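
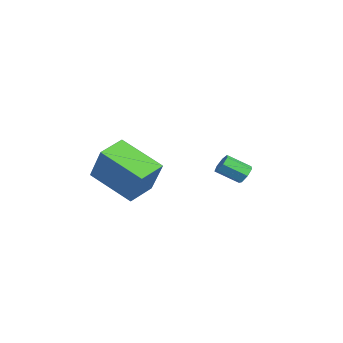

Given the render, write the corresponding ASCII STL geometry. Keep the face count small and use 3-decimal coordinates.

solid 
facet normal -0.655 -0.609 0.448
outer loop
vertex -1.981 -4.553 2.243
vertex -2.774 -3.516 2.494
vertex -2.84 -4.818 0.626
endloop
endfacet
facet normal 0.596 -0.780 -0.189
outer loop
vertex -1.406 -3.484 -0.354
vertex -1.981 -4.553 2.243
vertex -2.84 -4.818 0.626
endloop
endfacet
facet normal -0.655 -0.609 0.447
outer loop
vertex -2.84 -4.818 0.626
vertex -2.774 -3.516 2.494
vertex -3.633 -3.78 0.877
endloop
endfacet
facet normal -0.464 -0.143 -0.874
outer loop
vertex -3.633 -3.78 0.877
vertex -1.406 -3.484 -0.354
vertex -2.84 -4.818 0.626
endloop
endfacet
facet normal 0.464 0.143 0.874
outer loop
vertex -1.981 -4.553 2.243
vertex -1.34 -2.182 1.514
vertex -2.774 -3.516 2.494
endloop
endfacet
facet normal 0.596 -0.780 -0.189
outer loop
vertex -0.547 -3.22 1.263
vertex -1.981 -4.553 2.243
vertex -1.406 -3.484 -0.354
endloop
endfacet
facet normal 0.464 0.143 0.874
outer loop
vertex -0.547 -3.22 1.263
vertex -1.34 -2.182 1.514
vertex -1.981 -4.553 2.243
endloop
endfacet
facet normal -0.596 0.780 0.189
outer loop
vertex -2.774 -3.516 2.494
vertex -1.34 -2.182 1.514
vertex -3.633 -3.78 0.877
endloop
endfacet
facet normal -0.464 -0.143 -0.874
outer loop
vertex -2.199 -2.447 -0.103
vertex -1.406 -3.484 -0.354
vertex -3.633 -3.78 0.877
endloop
endfacet
facet normal -0.596 0.780 0.189
outer loop
vertex -3.633 -3.78 0.877
vertex -1.34 -2.182 1.514
vertex -2.199 -2.447 -0.103
endloop
endfacet
facet normal 0.655 0.609 -0.447
outer loop
vertex -2.199 -2.447 -0.103
vertex -0.547 -3.22 1.263
vertex -1.406 -3.484 -0.354
endloop
endfacet
facet normal 0.655 0.609 -0.448
outer loop
vertex -1.34 -2.182 1.514
vertex -0.547 -3.22 1.263
vertex -2.199 -2.447 -0.103
endloop
endfacet
facet normal 0.269 0.807 -0.526
outer loop
vertex -2.386 1.791 0.424
vertex -2.611 1.596 0.01
vertex -2.812 1.897 0.369
endloop
endfacet
facet normal 0.026 0.540 0.842
outer loop
vertex -2.386 1.791 0.424
vertex -2.812 1.897 0.369
vertex -2.703 0.839 1.044
endloop
endfacet
facet normal 0.028 0.540 0.841
outer loop
vertex -2.703 0.839 1.044
vertex -2.812 1.897 0.369
vertex -3.129 0.945 0.99
endloop
endfacet
facet normal -0.268 -0.807 0.526
outer loop
vertex -2.703 0.839 1.044
vertex -3.129 0.945 0.99
vertex -2.929 0.644 0.63
endloop
endfacet
facet normal 0.269 0.807 -0.526
outer loop
vertex -2.812 1.897 0.369
vertex -2.611 1.596 0.01
vertex -3.087 1.777 0.044
endloop
endfacet
facet normal -0.736 0.525 0.429
outer loop
vertex -2.812 1.897 0.369
vertex -3.087 1.777 0.044
vertex -3.129 0.945 0.99
endloop
endfacet
facet normal -0.736 0.525 0.429
outer loop
vertex -3.129 0.945 0.99
vertex -3.087 1.777 0.044
vertex -3.404 0.825 0.665
endloop
endfacet
facet normal -0.269 -0.807 0.526
outer loop
vertex -3.129 0.945 0.99
vertex -3.404 0.825 0.665
vertex -2.929 0.644 0.63
endloop
endfacet
facet normal 0.269 0.806 -0.527
outer loop
vertex -3.087 1.777 0.044
vertex -2.611 1.596 0.01
vertex -3.004 1.52 -0.307
endloop
endfacet
facet normal -0.945 0.114 -0.307
outer loop
vertex -3.087 1.777 0.044
vertex -3.004 1.52 -0.307
vertex -3.404 0.825 0.665
endloop
endfacet
facet normal -0.945 0.114 -0.307
outer loop
vertex -3.404 0.825 0.665
vertex -3.004 1.52 -0.307
vertex -3.321 0.568 0.314
endloop
endfacet
facet normal -0.268 -0.806 0.527
outer loop
vertex -3.404 0.825 0.665
vertex -3.321 0.568 0.314
vertex -2.929 0.644 0.63
endloop
endfacet
facet normal 0.268 0.807 -0.526
outer loop
vertex -3.004 1.52 -0.307
vertex -2.611 1.596 0.01
vertex -2.625 1.321 -0.419
endloop
endfacet
facet normal -0.441 -0.383 -0.812
outer loop
vertex -3.004 1.52 -0.307
vertex -2.625 1.321 -0.419
vertex -3.321 0.568 0.314
endloop
endfacet
facet normal -0.443 -0.381 -0.812
outer loop
vertex -3.321 0.568 0.314
vertex -2.625 1.321 -0.419
vertex -2.943 0.369 0.201
endloop
endfacet
facet normal -0.268 -0.807 0.526
outer loop
vertex -3.321 0.568 0.314
vertex -2.943 0.369 0.201
vertex -2.929 0.644 0.63
endloop
endfacet
facet normal 0.269 0.807 -0.526
outer loop
vertex -2.625 1.321 -0.419
vertex -2.611 1.596 0.01
vertex -2.236 1.328 -0.209
endloop
endfacet
facet normal 0.392 -0.590 -0.706
outer loop
vertex -2.625 1.321 -0.419
vertex -2.236 1.328 -0.209
vertex -2.943 0.369 0.201
endloop
endfacet
facet normal 0.393 -0.591 -0.705
outer loop
vertex -2.943 0.369 0.201
vertex -2.236 1.328 -0.209
vertex -2.554 0.376 0.412
endloop
endfacet
facet normal -0.271 -0.806 0.526
outer loop
vertex -2.943 0.369 0.201
vertex -2.554 0.376 0.412
vertex -2.929 0.644 0.63
endloop
endfacet
facet normal 0.268 0.806 -0.528
outer loop
vertex -2.236 1.328 -0.209
vertex -2.611 1.596 0.01
vertex -2.129 1.538 0.166
endloop
endfacet
facet normal 0.932 -0.355 -0.067
outer loop
vertex -2.236 1.328 -0.209
vertex -2.129 1.538 0.166
vertex -2.554 0.376 0.412
endloop
endfacet
facet normal 0.932 -0.355 -0.068
outer loop
vertex -2.554 0.376 0.412
vertex -2.129 1.538 0.166
vertex -2.447 0.585 0.787
endloop
endfacet
facet normal -0.270 -0.806 0.526
outer loop
vertex -2.554 0.376 0.412
vertex -2.447 0.585 0.787
vertex -2.929 0.644 0.63
endloop
endfacet
facet normal 0.267 0.808 -0.526
outer loop
vertex -2.129 1.538 0.166
vertex -2.611 1.596 0.01
vertex -2.386 1.791 0.424
endloop
endfacet
facet normal 0.769 0.148 0.621
outer loop
vertex -2.129 1.538 0.166
vertex -2.386 1.791 0.424
vertex -2.447 0.585 0.787
endloop
endfacet
facet normal 0.770 0.148 0.621
outer loop
vertex -2.447 0.585 0.787
vertex -2.386 1.791 0.424
vertex -2.703 0.839 1.044
endloop
endfacet
facet normal -0.270 -0.806 0.527
outer loop
vertex -2.447 0.585 0.787
vertex -2.703 0.839 1.044
vertex -2.929 0.644 0.63
endloop
endfacet

endsolid


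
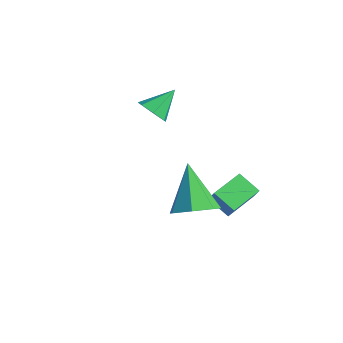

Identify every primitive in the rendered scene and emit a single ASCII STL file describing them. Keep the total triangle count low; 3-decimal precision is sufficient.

solid 
facet normal -0.075 -0.807 -0.586
outer loop
vertex -3.085 0.8 3.136
vertex -3.823 0.832 3.186
vertex -3.38 1.153 2.688
endloop
endfacet
facet normal 0.832 0.541 -0.121
outer loop
vertex -3.085 0.8 3.136
vertex -3.38 1.153 2.688
vertex -3.717 1.968 4.014
endloop
endfacet
facet normal -0.074 -0.807 -0.586
outer loop
vertex -3.38 1.153 2.688
vertex -3.823 0.832 3.186
vertex -4.008 1.264 2.615
endloop
endfacet
facet normal 0.206 0.856 -0.474
outer loop
vertex -3.38 1.153 2.688
vertex -4.008 1.264 2.615
vertex -3.717 1.968 4.014
endloop
endfacet
facet normal -0.076 -0.807 -0.586
outer loop
vertex -4.008 1.264 2.615
vertex -3.823 0.832 3.186
vertex -4.497 1.05 2.973
endloop
endfacet
facet normal -0.550 0.786 -0.281
outer loop
vertex -4.008 1.264 2.615
vertex -4.497 1.05 2.973
vertex -3.717 1.968 4.014
endloop
endfacet
facet normal -0.075 -0.806 -0.587
outer loop
vertex -4.497 1.05 2.973
vertex -3.823 0.832 3.186
vertex -4.478 0.671 3.491
endloop
endfacet
facet normal -0.869 0.384 0.313
outer loop
vertex -4.497 1.05 2.973
vertex -4.478 0.671 3.491
vertex -3.717 1.968 4.014
endloop
endfacet
facet normal -0.075 -0.806 -0.587
outer loop
vertex -4.478 0.671 3.491
vertex -3.823 0.832 3.186
vertex -3.965 0.413 3.78
endloop
endfacet
facet normal -0.509 -0.048 0.860
outer loop
vertex -4.478 0.671 3.491
vertex -3.965 0.413 3.78
vertex -3.717 1.968 4.014
endloop
endfacet
facet normal -0.076 -0.806 -0.587
outer loop
vertex -3.965 0.413 3.78
vertex -3.823 0.832 3.186
vertex -3.346 0.47 3.622
endloop
endfacet
facet normal 0.259 -0.184 0.948
outer loop
vertex -3.965 0.413 3.78
vertex -3.346 0.47 3.622
vertex -3.717 1.968 4.014
endloop
endfacet
facet normal -0.075 -0.806 -0.587
outer loop
vertex -3.346 0.47 3.622
vertex -3.823 0.832 3.186
vertex -3.085 0.8 3.136
endloop
endfacet
facet normal 0.855 0.078 0.512
outer loop
vertex -3.346 0.47 3.622
vertex -3.085 0.8 3.136
vertex -3.717 1.968 4.014
endloop
endfacet
facet normal 0.573 -0.367 -0.732
outer loop
vertex 1.622 -2.149 2.358
vertex 1.159 -1.557 1.699
vertex 1.976 -1.366 2.243
endloop
endfacet
facet normal 0.435 -0.065 0.898
outer loop
vertex 1.622 -2.149 2.358
vertex 1.976 -1.366 2.243
vertex -0.079 -0.763 3.281
endloop
endfacet
facet normal 0.573 -0.368 -0.732
outer loop
vertex 1.976 -1.366 2.243
vertex 1.159 -1.557 1.699
vertex 1.716 -0.726 1.718
endloop
endfacet
facet normal 0.483 0.664 0.570
outer loop
vertex 1.976 -1.366 2.243
vertex 1.716 -0.726 1.718
vertex -0.079 -0.763 3.281
endloop
endfacet
facet normal 0.573 -0.367 -0.733
outer loop
vertex 1.716 -0.726 1.718
vertex 1.159 -1.557 1.699
vertex 1.036 -0.712 1.179
endloop
endfacet
facet normal 0.001 1.000 0.025
outer loop
vertex 1.716 -0.726 1.718
vertex 1.036 -0.712 1.179
vertex -0.079 -0.763 3.281
endloop
endfacet
facet normal 0.574 -0.367 -0.732
outer loop
vertex 1.036 -0.712 1.179
vertex 1.159 -1.557 1.699
vertex 0.449 -1.334 1.031
endloop
endfacet
facet normal -0.647 0.689 -0.327
outer loop
vertex 1.036 -0.712 1.179
vertex 0.449 -1.334 1.031
vertex -0.079 -0.763 3.281
endloop
endfacet
facet normal 0.573 -0.368 -0.732
outer loop
vertex 0.449 -1.334 1.031
vertex 1.159 -1.557 1.699
vertex 0.397 -2.124 1.387
endloop
endfacet
facet normal -0.975 -0.035 -0.220
outer loop
vertex 0.449 -1.334 1.031
vertex 0.397 -2.124 1.387
vertex -0.079 -0.763 3.281
endloop
endfacet
facet normal 0.573 -0.367 -0.733
outer loop
vertex 0.397 -2.124 1.387
vertex 1.159 -1.557 1.699
vertex 0.919 -2.487 1.977
endloop
endfacet
facet normal -0.734 -0.625 0.265
outer loop
vertex 0.397 -2.124 1.387
vertex 0.919 -2.487 1.977
vertex -0.079 -0.763 3.281
endloop
endfacet
facet normal 0.573 -0.367 -0.732
outer loop
vertex 0.919 -2.487 1.977
vertex 1.159 -1.557 1.699
vertex 1.622 -2.149 2.358
endloop
endfacet
facet normal -0.106 -0.638 0.762
outer loop
vertex 0.919 -2.487 1.977
vertex 1.622 -2.149 2.358
vertex -0.079 -0.763 3.281
endloop
endfacet
facet normal -0.859 -0.142 0.492
outer loop
vertex 0.438 0.142 1.252
vertex 0.355 1.594 1.527
vertex 0.02 0.25 0.554
endloop
endfacet
facet normal 0.056 -0.981 -0.185
outer loop
vertex 0.965 0.406 0.013
vertex 0.438 0.142 1.252
vertex 0.02 0.25 0.554
endloop
endfacet
facet normal -0.859 -0.142 0.492
outer loop
vertex 0.02 0.25 0.554
vertex 0.355 1.594 1.527
vertex -0.063 1.702 0.829
endloop
endfacet
facet normal -0.509 0.132 -0.851
outer loop
vertex -0.063 1.702 0.829
vertex 0.965 0.406 0.013
vertex 0.02 0.25 0.554
endloop
endfacet
facet normal 0.509 -0.132 0.851
outer loop
vertex 0.438 0.142 1.252
vertex 1.3 1.75 0.986
vertex 0.355 1.594 1.527
endloop
endfacet
facet normal 0.056 -0.981 -0.185
outer loop
vertex 1.383 0.298 0.711
vertex 0.438 0.142 1.252
vertex 0.965 0.406 0.013
endloop
endfacet
facet normal 0.509 -0.132 0.851
outer loop
vertex 1.383 0.298 0.711
vertex 1.3 1.75 0.986
vertex 0.438 0.142 1.252
endloop
endfacet
facet normal -0.056 0.981 0.185
outer loop
vertex 0.355 1.594 1.527
vertex 1.3 1.75 0.986
vertex -0.063 1.702 0.829
endloop
endfacet
facet normal -0.509 0.132 -0.851
outer loop
vertex 0.882 1.858 0.288
vertex 0.965 0.406 0.013
vertex -0.063 1.702 0.829
endloop
endfacet
facet normal -0.056 0.981 0.185
outer loop
vertex -0.063 1.702 0.829
vertex 1.3 1.75 0.986
vertex 0.882 1.858 0.288
endloop
endfacet
facet normal 0.859 0.142 -0.492
outer loop
vertex 0.882 1.858 0.288
vertex 1.383 0.298 0.711
vertex 0.965 0.406 0.013
endloop
endfacet
facet normal 0.859 0.142 -0.492
outer loop
vertex 1.3 1.75 0.986
vertex 1.383 0.298 0.711
vertex 0.882 1.858 0.288
endloop
endfacet

endsolid


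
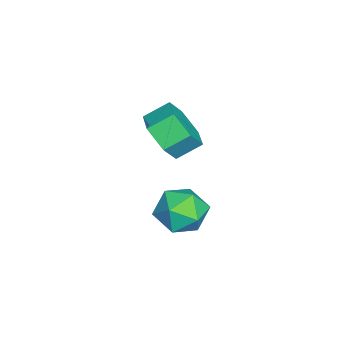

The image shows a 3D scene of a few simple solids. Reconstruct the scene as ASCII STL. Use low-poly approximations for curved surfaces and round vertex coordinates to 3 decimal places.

solid 
facet normal 0.344 -0.777 -0.528
outer loop
vertex -0.464 -0.785 2.659
vertex -0.982 -0.453 1.833
vertex -0.016 -0.136 1.996
endloop
endfacet
facet normal 0.832 -0.007 0.555
outer loop
vertex -0.464 -0.785 2.659
vertex -0.016 -0.136 1.996
vertex -0.84 0.062 3.234
endloop
endfacet
facet normal 0.832 -0.008 0.555
outer loop
vertex -0.84 0.062 3.234
vertex -0.016 -0.136 1.996
vertex -0.391 0.711 2.571
endloop
endfacet
facet normal -0.345 0.777 0.527
outer loop
vertex -0.84 0.062 3.234
vertex -0.391 0.711 2.571
vertex -1.358 0.393 2.407
endloop
endfacet
facet normal 0.344 -0.777 -0.527
outer loop
vertex -0.016 -0.136 1.996
vertex -0.982 -0.453 1.833
vertex -0.534 0.195 1.17
endloop
endfacet
facet normal 0.793 0.541 -0.280
outer loop
vertex -0.016 -0.136 1.996
vertex -0.534 0.195 1.17
vertex -0.391 0.711 2.571
endloop
endfacet
facet normal 0.792 0.542 -0.281
outer loop
vertex -0.391 0.711 2.571
vertex -0.534 0.195 1.17
vertex -0.91 1.042 1.745
endloop
endfacet
facet normal -0.345 0.776 0.528
outer loop
vertex -0.391 0.711 2.571
vertex -0.91 1.042 1.745
vertex -1.358 0.393 2.407
endloop
endfacet
facet normal 0.344 -0.777 -0.527
outer loop
vertex -0.534 0.195 1.17
vertex -0.982 -0.453 1.833
vertex -1.5 -0.122 1.006
endloop
endfacet
facet normal -0.039 0.549 -0.835
outer loop
vertex -0.534 0.195 1.17
vertex -1.5 -0.122 1.006
vertex -0.91 1.042 1.745
endloop
endfacet
facet normal -0.039 0.549 -0.835
outer loop
vertex -0.91 1.042 1.745
vertex -1.5 -0.122 1.006
vertex -1.876 0.725 1.581
endloop
endfacet
facet normal -0.344 0.776 0.528
outer loop
vertex -0.91 1.042 1.745
vertex -1.876 0.725 1.581
vertex -1.358 0.393 2.407
endloop
endfacet
facet normal 0.345 -0.777 -0.527
outer loop
vertex -1.5 -0.122 1.006
vertex -0.982 -0.453 1.833
vertex -1.949 -0.771 1.669
endloop
endfacet
facet normal -0.832 0.008 -0.555
outer loop
vertex -1.5 -0.122 1.006
vertex -1.949 -0.771 1.669
vertex -1.876 0.725 1.581
endloop
endfacet
facet normal -0.832 0.008 -0.554
outer loop
vertex -1.876 0.725 1.581
vertex -1.949 -0.771 1.669
vertex -2.324 0.076 2.244
endloop
endfacet
facet normal -0.344 0.777 0.528
outer loop
vertex -1.876 0.725 1.581
vertex -2.324 0.076 2.244
vertex -1.358 0.393 2.407
endloop
endfacet
facet normal 0.345 -0.776 -0.528
outer loop
vertex -1.949 -0.771 1.669
vertex -0.982 -0.453 1.833
vertex -1.43 -1.102 2.495
endloop
endfacet
facet normal -0.792 -0.542 0.281
outer loop
vertex -1.949 -0.771 1.669
vertex -1.43 -1.102 2.495
vertex -2.324 0.076 2.244
endloop
endfacet
facet normal -0.793 -0.542 0.280
outer loop
vertex -2.324 0.076 2.244
vertex -1.43 -1.102 2.495
vertex -1.806 -0.255 3.07
endloop
endfacet
facet normal -0.344 0.777 0.527
outer loop
vertex -2.324 0.076 2.244
vertex -1.806 -0.255 3.07
vertex -1.358 0.393 2.407
endloop
endfacet
facet normal 0.344 -0.776 -0.528
outer loop
vertex -1.43 -1.102 2.495
vertex -0.982 -0.453 1.833
vertex -0.464 -0.785 2.659
endloop
endfacet
facet normal 0.039 -0.549 0.835
outer loop
vertex -1.43 -1.102 2.495
vertex -0.464 -0.785 2.659
vertex -1.806 -0.255 3.07
endloop
endfacet
facet normal 0.039 -0.549 0.835
outer loop
vertex -1.806 -0.255 3.07
vertex -0.464 -0.785 2.659
vertex -0.84 0.062 3.234
endloop
endfacet
facet normal -0.344 0.777 0.527
outer loop
vertex -1.806 -0.255 3.07
vertex -0.84 0.062 3.234
vertex -1.358 0.393 2.407
endloop
endfacet
facet normal -0.474 -0.025 0.880
outer loop
vertex -1.401 0.531 -1.119
vertex -0.745 -0.235 -0.787
vertex -0.496 0.784 -0.624
endloop
endfacet
facet normal -0.501 0.629 0.595
outer loop
vertex -1.401 0.531 -1.119
vertex -0.496 0.784 -0.624
vertex -0.81 1.338 -1.474
endloop
endfacet
facet normal -0.815 0.577 -0.044
outer loop
vertex -1.401 0.531 -1.119
vertex -0.81 1.338 -1.474
vertex -1.252 0.661 -2.163
endloop
endfacet
facet normal -0.982 -0.108 -0.154
outer loop
vertex -1.401 0.531 -1.119
vertex -1.252 0.661 -2.163
vertex -1.212 -0.311 -1.738
endloop
endfacet
facet normal -0.772 -0.480 0.417
outer loop
vertex -1.401 0.531 -1.119
vertex -1.212 -0.311 -1.738
vertex -0.745 -0.235 -0.787
endloop
endfacet
facet normal 0.169 0.853 0.494
outer loop
vertex -0.81 1.338 -1.474
vertex -0.496 0.784 -0.624
vertex 0.212 1.071 -1.362
endloop
endfacet
facet normal 0.212 -0.205 0.956
outer loop
vertex -0.496 0.784 -0.624
vertex -0.745 -0.235 -0.787
vertex 0.252 0.099 -0.937
endloop
endfacet
facet normal -0.268 -0.941 0.207
outer loop
vertex -0.745 -0.235 -0.787
vertex -1.212 -0.311 -1.738
vertex -0.19 -0.578 -1.626
endloop
endfacet
facet normal -0.610 -0.338 -0.717
outer loop
vertex -1.212 -0.311 -1.738
vertex -1.252 0.661 -2.163
vertex -0.504 -0.024 -2.476
endloop
endfacet
facet normal -0.339 0.771 -0.539
outer loop
vertex -1.252 0.661 -2.163
vertex -0.81 1.338 -1.474
vertex -0.255 0.995 -2.313
endloop
endfacet
facet normal 0.982 0.108 0.154
outer loop
vertex 0.401 0.229 -1.981
vertex 0.212 1.071 -1.362
vertex 0.252 0.099 -0.937
endloop
endfacet
facet normal 0.815 -0.577 0.044
outer loop
vertex 0.401 0.229 -1.981
vertex 0.252 0.099 -0.937
vertex -0.19 -0.578 -1.626
endloop
endfacet
facet normal 0.501 -0.629 -0.595
outer loop
vertex 0.401 0.229 -1.981
vertex -0.19 -0.578 -1.626
vertex -0.504 -0.024 -2.476
endloop
endfacet
facet normal 0.474 0.025 -0.880
outer loop
vertex 0.401 0.229 -1.981
vertex -0.504 -0.024 -2.476
vertex -0.255 0.995 -2.313
endloop
endfacet
facet normal 0.772 0.480 -0.417
outer loop
vertex 0.401 0.229 -1.981
vertex -0.255 0.995 -2.313
vertex 0.212 1.071 -1.362
endloop
endfacet
facet normal 0.610 0.338 0.717
outer loop
vertex 0.252 0.099 -0.937
vertex 0.212 1.071 -1.362
vertex -0.496 0.784 -0.624
endloop
endfacet
facet normal 0.339 -0.771 0.539
outer loop
vertex -0.19 -0.578 -1.626
vertex 0.252 0.099 -0.937
vertex -0.745 -0.235 -0.787
endloop
endfacet
facet normal -0.169 -0.853 -0.494
outer loop
vertex -0.504 -0.024 -2.476
vertex -0.19 -0.578 -1.626
vertex -1.212 -0.311 -1.738
endloop
endfacet
facet normal -0.212 0.205 -0.956
outer loop
vertex -0.255 0.995 -2.313
vertex -0.504 -0.024 -2.476
vertex -1.252 0.661 -2.163
endloop
endfacet
facet normal 0.268 0.941 -0.207
outer loop
vertex 0.212 1.071 -1.362
vertex -0.255 0.995 -2.313
vertex -0.81 1.338 -1.474
endloop
endfacet

endsolid


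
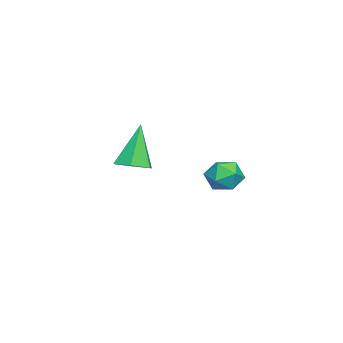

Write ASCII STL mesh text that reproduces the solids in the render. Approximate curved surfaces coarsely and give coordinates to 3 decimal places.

solid 
facet normal 0.379 -0.041 -0.924
outer loop
vertex -1.39 -1.735 -0.6
vertex -2.157 -1.885 -0.908
vertex -1.883 -1.095 -0.831
endloop
endfacet
facet normal 0.559 0.627 0.543
outer loop
vertex -1.39 -1.735 -0.6
vertex -1.883 -1.095 -0.831
vertex -2.983 -1.795 1.108
endloop
endfacet
facet normal 0.379 -0.041 -0.924
outer loop
vertex -1.883 -1.095 -0.831
vertex -2.157 -1.885 -0.908
vertex -2.65 -1.246 -1.139
endloop
endfacet
facet normal -0.263 0.945 0.192
outer loop
vertex -1.883 -1.095 -0.831
vertex -2.65 -1.246 -1.139
vertex -2.983 -1.795 1.108
endloop
endfacet
facet normal 0.378 -0.042 -0.925
outer loop
vertex -2.65 -1.246 -1.139
vertex -2.157 -1.885 -0.908
vertex -2.924 -2.036 -1.215
endloop
endfacet
facet normal -0.941 0.332 -0.058
outer loop
vertex -2.65 -1.246 -1.139
vertex -2.924 -2.036 -1.215
vertex -2.983 -1.795 1.108
endloop
endfacet
facet normal 0.378 -0.041 -0.925
outer loop
vertex -2.924 -2.036 -1.215
vertex -2.157 -1.885 -0.908
vertex -2.431 -2.676 -0.985
endloop
endfacet
facet normal -0.799 -0.600 0.042
outer loop
vertex -2.924 -2.036 -1.215
vertex -2.431 -2.676 -0.985
vertex -2.983 -1.795 1.108
endloop
endfacet
facet normal 0.379 -0.041 -0.924
outer loop
vertex -2.431 -2.676 -0.985
vertex -2.157 -1.885 -0.908
vertex -1.664 -2.525 -0.677
endloop
endfacet
facet normal 0.023 -0.919 0.393
outer loop
vertex -2.431 -2.676 -0.985
vertex -1.664 -2.525 -0.677
vertex -2.983 -1.795 1.108
endloop
endfacet
facet normal 0.379 -0.041 -0.924
outer loop
vertex -1.664 -2.525 -0.677
vertex -2.157 -1.885 -0.908
vertex -1.39 -1.735 -0.6
endloop
endfacet
facet normal 0.702 -0.306 0.644
outer loop
vertex -1.664 -2.525 -0.677
vertex -1.39 -1.735 -0.6
vertex -2.983 -1.795 1.108
endloop
endfacet
facet normal -0.885 -0.453 0.106
outer loop
vertex 1.432 3.113 0.582
vertex 1.74 2.437 0.261
vertex 1.774 2.557 1.061
endloop
endfacet
facet normal -0.790 0.040 0.611
outer loop
vertex 1.432 3.113 0.582
vertex 1.774 2.557 1.061
vertex 1.914 3.344 1.19
endloop
endfacet
facet normal -0.685 0.668 0.289
outer loop
vertex 1.432 3.113 0.582
vertex 1.914 3.344 1.19
vertex 1.967 3.71 0.47
endloop
endfacet
facet normal -0.715 0.563 -0.415
outer loop
vertex 1.432 3.113 0.582
vertex 1.967 3.71 0.47
vertex 1.859 3.15 -0.104
endloop
endfacet
facet normal -0.838 -0.131 -0.529
outer loop
vertex 1.432 3.113 0.582
vertex 1.859 3.15 -0.104
vertex 1.74 2.437 0.261
endloop
endfacet
facet normal -0.196 -0.125 0.973
outer loop
vertex 1.914 3.344 1.19
vertex 1.774 2.557 1.061
vertex 2.521 2.81 1.244
endloop
endfacet
facet normal -0.350 -0.924 0.153
outer loop
vertex 1.774 2.557 1.061
vertex 1.74 2.437 0.261
vertex 2.413 2.25 0.67
endloop
endfacet
facet normal -0.275 -0.401 -0.874
outer loop
vertex 1.74 2.437 0.261
vertex 1.859 3.15 -0.104
vertex 2.466 2.616 -0.05
endloop
endfacet
facet normal -0.075 0.721 -0.689
outer loop
vertex 1.859 3.15 -0.104
vertex 1.967 3.71 0.47
vertex 2.606 3.403 0.079
endloop
endfacet
facet normal -0.027 0.892 0.451
outer loop
vertex 1.967 3.71 0.47
vertex 1.914 3.344 1.19
vertex 2.64 3.523 0.879
endloop
endfacet
facet normal 0.715 -0.563 0.415
outer loop
vertex 2.948 2.847 0.558
vertex 2.521 2.81 1.244
vertex 2.413 2.25 0.67
endloop
endfacet
facet normal 0.685 -0.668 -0.289
outer loop
vertex 2.948 2.847 0.558
vertex 2.413 2.25 0.67
vertex 2.466 2.616 -0.05
endloop
endfacet
facet normal 0.790 -0.040 -0.611
outer loop
vertex 2.948 2.847 0.558
vertex 2.466 2.616 -0.05
vertex 2.606 3.403 0.079
endloop
endfacet
facet normal 0.885 0.453 -0.106
outer loop
vertex 2.948 2.847 0.558
vertex 2.606 3.403 0.079
vertex 2.64 3.523 0.879
endloop
endfacet
facet normal 0.838 0.131 0.529
outer loop
vertex 2.948 2.847 0.558
vertex 2.64 3.523 0.879
vertex 2.521 2.81 1.244
endloop
endfacet
facet normal 0.075 -0.721 0.689
outer loop
vertex 2.413 2.25 0.67
vertex 2.521 2.81 1.244
vertex 1.774 2.557 1.061
endloop
endfacet
facet normal 0.027 -0.892 -0.451
outer loop
vertex 2.466 2.616 -0.05
vertex 2.413 2.25 0.67
vertex 1.74 2.437 0.261
endloop
endfacet
facet normal 0.196 0.125 -0.973
outer loop
vertex 2.606 3.403 0.079
vertex 2.466 2.616 -0.05
vertex 1.859 3.15 -0.104
endloop
endfacet
facet normal 0.350 0.924 -0.153
outer loop
vertex 2.64 3.523 0.879
vertex 2.606 3.403 0.079
vertex 1.967 3.71 0.47
endloop
endfacet
facet normal 0.275 0.401 0.874
outer loop
vertex 2.521 2.81 1.244
vertex 2.64 3.523 0.879
vertex 1.914 3.344 1.19
endloop
endfacet

endsolid


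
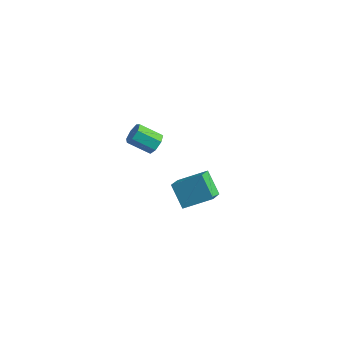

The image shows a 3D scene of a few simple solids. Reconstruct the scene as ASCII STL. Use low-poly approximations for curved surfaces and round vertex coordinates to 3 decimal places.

solid 
facet normal 0.750 0.399 -0.528
outer loop
vertex -0.074 -1.805 2.768
vertex -0.455 -1.707 2.301
vertex -0.322 -1.338 2.769
endloop
endfacet
facet normal 0.467 0.246 0.849
outer loop
vertex -0.074 -1.805 2.768
vertex -0.322 -1.338 2.769
vertex -1.064 -2.332 3.465
endloop
endfacet
facet normal 0.467 0.246 0.849
outer loop
vertex -1.064 -2.332 3.465
vertex -0.322 -1.338 2.769
vertex -1.312 -1.864 3.466
endloop
endfacet
facet normal -0.750 -0.398 0.528
outer loop
vertex -1.064 -2.332 3.465
vertex -1.312 -1.864 3.466
vertex -1.445 -2.233 2.999
endloop
endfacet
facet normal 0.750 0.399 -0.528
outer loop
vertex -0.322 -1.338 2.769
vertex -0.455 -1.707 2.301
vertex -0.67 -1.148 2.418
endloop
endfacet
facet normal -0.075 0.844 0.531
outer loop
vertex -0.322 -1.338 2.769
vertex -0.67 -1.148 2.418
vertex -1.312 -1.864 3.466
endloop
endfacet
facet normal -0.075 0.844 0.531
outer loop
vertex -1.312 -1.864 3.466
vertex -0.67 -1.148 2.418
vertex -1.66 -1.674 3.115
endloop
endfacet
facet normal -0.750 -0.398 0.528
outer loop
vertex -1.312 -1.864 3.466
vertex -1.66 -1.674 3.115
vertex -1.445 -2.233 2.999
endloop
endfacet
facet normal 0.750 0.399 -0.528
outer loop
vertex -0.67 -1.148 2.418
vertex -0.455 -1.707 2.301
vertex -0.856 -1.379 1.979
endloop
endfacet
facet normal -0.560 0.807 -0.187
outer loop
vertex -0.67 -1.148 2.418
vertex -0.856 -1.379 1.979
vertex -1.66 -1.674 3.115
endloop
endfacet
facet normal -0.561 0.806 -0.188
outer loop
vertex -1.66 -1.674 3.115
vertex -0.856 -1.379 1.979
vertex -1.846 -1.906 2.676
endloop
endfacet
facet normal -0.750 -0.398 0.528
outer loop
vertex -1.66 -1.674 3.115
vertex -1.846 -1.906 2.676
vertex -1.445 -2.233 2.999
endloop
endfacet
facet normal 0.750 0.398 -0.528
outer loop
vertex -0.856 -1.379 1.979
vertex -0.455 -1.707 2.301
vertex -0.74 -1.857 1.783
endloop
endfacet
facet normal -0.624 0.162 -0.764
outer loop
vertex -0.856 -1.379 1.979
vertex -0.74 -1.857 1.783
vertex -1.846 -1.906 2.676
endloop
endfacet
facet normal -0.624 0.161 -0.764
outer loop
vertex -1.846 -1.906 2.676
vertex -0.74 -1.857 1.783
vertex -1.73 -2.383 2.481
endloop
endfacet
facet normal -0.750 -0.398 0.528
outer loop
vertex -1.846 -1.906 2.676
vertex -1.73 -2.383 2.481
vertex -1.445 -2.233 2.999
endloop
endfacet
facet normal 0.750 0.398 -0.528
outer loop
vertex -0.74 -1.857 1.783
vertex -0.455 -1.707 2.301
vertex -0.409 -2.222 1.978
endloop
endfacet
facet normal -0.217 -0.606 -0.765
outer loop
vertex -0.74 -1.857 1.783
vertex -0.409 -2.222 1.978
vertex -1.73 -2.383 2.481
endloop
endfacet
facet normal -0.218 -0.605 -0.766
outer loop
vertex -1.73 -2.383 2.481
vertex -0.409 -2.222 1.978
vertex -1.399 -2.748 2.675
endloop
endfacet
facet normal -0.750 -0.399 0.528
outer loop
vertex -1.73 -2.383 2.481
vertex -1.399 -2.748 2.675
vertex -1.445 -2.233 2.999
endloop
endfacet
facet normal 0.750 0.398 -0.528
outer loop
vertex -0.409 -2.222 1.978
vertex -0.455 -1.707 2.301
vertex -0.113 -2.199 2.416
endloop
endfacet
facet normal 0.353 -0.916 -0.190
outer loop
vertex -0.409 -2.222 1.978
vertex -0.113 -2.199 2.416
vertex -1.399 -2.748 2.675
endloop
endfacet
facet normal 0.353 -0.916 -0.190
outer loop
vertex -1.399 -2.748 2.675
vertex -0.113 -2.199 2.416
vertex -1.103 -2.725 3.113
endloop
endfacet
facet normal -0.750 -0.399 0.528
outer loop
vertex -1.399 -2.748 2.675
vertex -1.103 -2.725 3.113
vertex -1.445 -2.233 2.999
endloop
endfacet
facet normal 0.750 0.398 -0.528
outer loop
vertex -0.113 -2.199 2.416
vertex -0.455 -1.707 2.301
vertex -0.074 -1.805 2.768
endloop
endfacet
facet normal 0.657 -0.537 0.528
outer loop
vertex -0.113 -2.199 2.416
vertex -0.074 -1.805 2.768
vertex -1.103 -2.725 3.113
endloop
endfacet
facet normal 0.658 -0.538 0.528
outer loop
vertex -1.103 -2.725 3.113
vertex -0.074 -1.805 2.768
vertex -1.064 -2.332 3.465
endloop
endfacet
facet normal -0.750 -0.399 0.528
outer loop
vertex -1.103 -2.725 3.113
vertex -1.064 -2.332 3.465
vertex -1.445 -2.233 2.999
endloop
endfacet
facet normal -0.698 -0.555 -0.453
outer loop
vertex -0.087 -0.092 -4.039
vertex -1.071 0.268 -2.965
vertex -0.462 0.943 -4.73
endloop
endfacet
facet normal 0.656 -0.240 -0.716
outer loop
vertex 0.731 1.892 -3.955
vertex -0.087 -0.092 -4.039
vertex -0.462 0.943 -4.73
endloop
endfacet
facet normal -0.698 -0.555 -0.453
outer loop
vertex -0.462 0.943 -4.73
vertex -1.071 0.268 -2.965
vertex -1.446 1.303 -3.656
endloop
endfacet
facet normal -0.288 0.797 -0.531
outer loop
vertex -1.446 1.303 -3.656
vertex 0.731 1.892 -3.955
vertex -0.462 0.943 -4.73
endloop
endfacet
facet normal 0.288 -0.797 0.531
outer loop
vertex -0.087 -0.092 -4.039
vertex 0.122 1.217 -2.19
vertex -1.071 0.268 -2.965
endloop
endfacet
facet normal 0.656 -0.240 -0.716
outer loop
vertex 1.106 0.857 -3.264
vertex -0.087 -0.092 -4.039
vertex 0.731 1.892 -3.955
endloop
endfacet
facet normal 0.288 -0.797 0.531
outer loop
vertex 1.106 0.857 -3.264
vertex 0.122 1.217 -2.19
vertex -0.087 -0.092 -4.039
endloop
endfacet
facet normal -0.656 0.240 0.716
outer loop
vertex -1.071 0.268 -2.965
vertex 0.122 1.217 -2.19
vertex -1.446 1.303 -3.656
endloop
endfacet
facet normal -0.288 0.797 -0.531
outer loop
vertex -0.253 2.252 -2.881
vertex 0.731 1.892 -3.955
vertex -1.446 1.303 -3.656
endloop
endfacet
facet normal -0.656 0.240 0.716
outer loop
vertex -1.446 1.303 -3.656
vertex 0.122 1.217 -2.19
vertex -0.253 2.252 -2.881
endloop
endfacet
facet normal 0.698 0.555 0.453
outer loop
vertex -0.253 2.252 -2.881
vertex 1.106 0.857 -3.264
vertex 0.731 1.892 -3.955
endloop
endfacet
facet normal 0.698 0.555 0.453
outer loop
vertex 0.122 1.217 -2.19
vertex 1.106 0.857 -3.264
vertex -0.253 2.252 -2.881
endloop
endfacet

endsolid


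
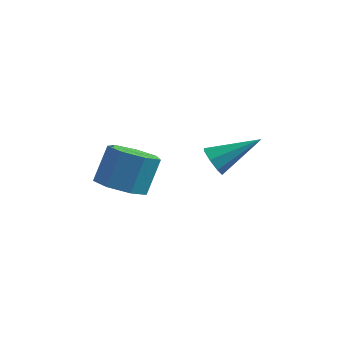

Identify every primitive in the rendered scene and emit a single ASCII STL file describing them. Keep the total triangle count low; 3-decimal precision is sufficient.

solid 
facet normal -0.726 -0.493 -0.479
outer loop
vertex -0.012 3.125 1.782
vertex -0.424 3.356 2.169
vertex -0.189 3.531 1.633
endloop
endfacet
facet normal 0.764 0.099 -0.637
outer loop
vertex -0.012 3.125 1.782
vertex -0.189 3.531 1.633
vertex 0.884 4.244 3.031
endloop
endfacet
facet normal -0.727 -0.492 -0.479
outer loop
vertex -0.189 3.531 1.633
vertex -0.424 3.356 2.169
vertex -0.503 3.834 1.798
endloop
endfacet
facet normal 0.348 0.700 -0.624
outer loop
vertex -0.189 3.531 1.633
vertex -0.503 3.834 1.798
vertex 0.884 4.244 3.031
endloop
endfacet
facet normal -0.726 -0.492 -0.480
outer loop
vertex -0.503 3.834 1.798
vertex -0.424 3.356 2.169
vertex -0.771 3.857 2.18
endloop
endfacet
facet normal -0.146 0.976 -0.161
outer loop
vertex -0.503 3.834 1.798
vertex -0.771 3.857 2.18
vertex 0.884 4.244 3.031
endloop
endfacet
facet normal -0.727 -0.493 -0.479
outer loop
vertex -0.771 3.857 2.18
vertex -0.424 3.356 2.169
vertex -0.835 3.587 2.555
endloop
endfacet
facet normal -0.426 0.767 0.480
outer loop
vertex -0.771 3.857 2.18
vertex -0.835 3.587 2.555
vertex 0.884 4.244 3.031
endloop
endfacet
facet normal -0.726 -0.493 -0.478
outer loop
vertex -0.835 3.587 2.555
vertex -0.424 3.356 2.169
vertex -0.658 3.182 2.704
endloop
endfacet
facet normal -0.330 0.195 0.923
outer loop
vertex -0.835 3.587 2.555
vertex -0.658 3.182 2.704
vertex 0.884 4.244 3.031
endloop
endfacet
facet normal -0.728 -0.492 -0.478
outer loop
vertex -0.658 3.182 2.704
vertex -0.424 3.356 2.169
vertex -0.344 2.878 2.539
endloop
endfacet
facet normal 0.086 -0.405 0.910
outer loop
vertex -0.658 3.182 2.704
vertex -0.344 2.878 2.539
vertex 0.884 4.244 3.031
endloop
endfacet
facet normal -0.725 -0.493 -0.480
outer loop
vertex -0.344 2.878 2.539
vertex -0.424 3.356 2.169
vertex -0.076 2.855 2.158
endloop
endfacet
facet normal 0.579 -0.682 0.448
outer loop
vertex -0.344 2.878 2.539
vertex -0.076 2.855 2.158
vertex 0.884 4.244 3.031
endloop
endfacet
facet normal -0.726 -0.494 -0.478
outer loop
vertex -0.076 2.855 2.158
vertex -0.424 3.356 2.169
vertex -0.012 3.125 1.782
endloop
endfacet
facet normal 0.860 -0.473 -0.193
outer loop
vertex -0.076 2.855 2.158
vertex -0.012 3.125 1.782
vertex 0.884 4.244 3.031
endloop
endfacet
facet normal -0.128 -0.490 -0.862
outer loop
vertex -2.771 3.364 -0.05
vertex -3.708 3.338 0.104
vertex -3.2 4.001 -0.348
endloop
endfacet
facet normal 0.844 0.403 -0.354
outer loop
vertex -2.771 3.364 -0.05
vertex -3.2 4.001 -0.348
vertex -2.575 4.107 1.261
endloop
endfacet
facet normal 0.844 0.403 -0.354
outer loop
vertex -2.575 4.107 1.261
vertex -3.2 4.001 -0.348
vertex -3.004 4.745 0.964
endloop
endfacet
facet normal 0.130 0.489 0.863
outer loop
vertex -2.575 4.107 1.261
vertex -3.004 4.745 0.964
vertex -3.512 4.082 1.416
endloop
endfacet
facet normal -0.130 -0.489 -0.863
outer loop
vertex -3.2 4.001 -0.348
vertex -3.708 3.338 0.104
vertex -4.011 4.14 -0.305
endloop
endfacet
facet normal 0.120 0.856 -0.503
outer loop
vertex -3.2 4.001 -0.348
vertex -4.011 4.14 -0.305
vertex -3.004 4.745 0.964
endloop
endfacet
facet normal 0.120 0.856 -0.503
outer loop
vertex -3.004 4.745 0.964
vertex -4.011 4.14 -0.305
vertex -3.816 4.884 1.006
endloop
endfacet
facet normal 0.128 0.490 0.862
outer loop
vertex -3.004 4.745 0.964
vertex -3.816 4.884 1.006
vertex -3.512 4.082 1.416
endloop
endfacet
facet normal -0.129 -0.489 -0.863
outer loop
vertex -4.011 4.14 -0.305
vertex -3.708 3.338 0.104
vertex -4.594 3.675 0.046
endloop
endfacet
facet normal -0.695 0.665 -0.274
outer loop
vertex -4.011 4.14 -0.305
vertex -4.594 3.675 0.046
vertex -3.816 4.884 1.006
endloop
endfacet
facet normal -0.696 0.664 -0.273
outer loop
vertex -3.816 4.884 1.006
vertex -4.594 3.675 0.046
vertex -4.399 4.418 1.357
endloop
endfacet
facet normal 0.128 0.489 0.863
outer loop
vertex -3.816 4.884 1.006
vertex -4.399 4.418 1.357
vertex -3.512 4.082 1.416
endloop
endfacet
facet normal -0.130 -0.489 -0.863
outer loop
vertex -4.594 3.675 0.046
vertex -3.708 3.338 0.104
vertex -4.51 2.956 0.441
endloop
endfacet
facet normal -0.986 -0.026 0.162
outer loop
vertex -4.594 3.675 0.046
vertex -4.51 2.956 0.441
vertex -4.399 4.418 1.357
endloop
endfacet
facet normal -0.986 -0.027 0.163
outer loop
vertex -4.399 4.418 1.357
vertex -4.51 2.956 0.441
vertex -4.314 3.7 1.752
endloop
endfacet
facet normal 0.128 0.490 0.862
outer loop
vertex -4.399 4.418 1.357
vertex -4.314 3.7 1.752
vertex -3.512 4.082 1.416
endloop
endfacet
facet normal -0.130 -0.489 -0.863
outer loop
vertex -4.51 2.956 0.441
vertex -3.708 3.338 0.104
vertex -3.822 2.525 0.582
endloop
endfacet
facet normal -0.535 -0.698 0.476
outer loop
vertex -4.51 2.956 0.441
vertex -3.822 2.525 0.582
vertex -4.314 3.7 1.752
endloop
endfacet
facet normal -0.535 -0.698 0.476
outer loop
vertex -4.314 3.7 1.752
vertex -3.822 2.525 0.582
vertex -3.626 3.269 1.894
endloop
endfacet
facet normal 0.128 0.489 0.863
outer loop
vertex -4.314 3.7 1.752
vertex -3.626 3.269 1.894
vertex -3.512 4.082 1.416
endloop
endfacet
facet normal -0.129 -0.489 -0.863
outer loop
vertex -3.822 2.525 0.582
vertex -3.708 3.338 0.104
vertex -3.048 2.706 0.364
endloop
endfacet
facet normal 0.319 -0.844 0.431
outer loop
vertex -3.822 2.525 0.582
vertex -3.048 2.706 0.364
vertex -3.626 3.269 1.894
endloop
endfacet
facet normal 0.319 -0.844 0.431
outer loop
vertex -3.626 3.269 1.894
vertex -3.048 2.706 0.364
vertex -2.852 3.45 1.675
endloop
endfacet
facet normal 0.130 0.489 0.863
outer loop
vertex -3.626 3.269 1.894
vertex -2.852 3.45 1.675
vertex -3.512 4.082 1.416
endloop
endfacet
facet normal -0.128 -0.489 -0.863
outer loop
vertex -3.048 2.706 0.364
vertex -3.708 3.338 0.104
vertex -2.771 3.364 -0.05
endloop
endfacet
facet normal 0.933 -0.354 0.061
outer loop
vertex -3.048 2.706 0.364
vertex -2.771 3.364 -0.05
vertex -2.852 3.45 1.675
endloop
endfacet
facet normal 0.933 -0.355 0.061
outer loop
vertex -2.852 3.45 1.675
vertex -2.771 3.364 -0.05
vertex -2.575 4.107 1.261
endloop
endfacet
facet normal 0.130 0.489 0.863
outer loop
vertex -2.852 3.45 1.675
vertex -2.575 4.107 1.261
vertex -3.512 4.082 1.416
endloop
endfacet

endsolid


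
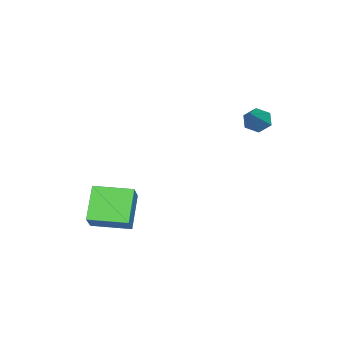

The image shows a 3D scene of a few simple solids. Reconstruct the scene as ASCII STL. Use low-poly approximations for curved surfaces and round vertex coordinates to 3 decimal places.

solid 
facet normal -0.700 -0.159 -0.696
outer loop
vertex 2.011 -4.036 -2.701
vertex 1.694 -2.407 -2.754
vertex 3.174 -3.849 -3.913
endloop
endfacet
facet normal 0.191 -0.981 0.032
outer loop
vertex 4.126 -3.633 -2.966
vertex 2.011 -4.036 -2.701
vertex 3.174 -3.849 -3.913
endloop
endfacet
facet normal -0.700 -0.159 -0.696
outer loop
vertex 3.174 -3.849 -3.913
vertex 1.694 -2.407 -2.754
vertex 2.857 -2.22 -3.966
endloop
endfacet
facet normal 0.688 0.111 -0.717
outer loop
vertex 2.857 -2.22 -3.966
vertex 4.126 -3.633 -2.966
vertex 3.174 -3.849 -3.913
endloop
endfacet
facet normal -0.688 -0.111 0.717
outer loop
vertex 2.011 -4.036 -2.701
vertex 2.646 -2.191 -1.807
vertex 1.694 -2.407 -2.754
endloop
endfacet
facet normal 0.191 -0.981 0.032
outer loop
vertex 2.963 -3.82 -1.754
vertex 2.011 -4.036 -2.701
vertex 4.126 -3.633 -2.966
endloop
endfacet
facet normal -0.688 -0.111 0.717
outer loop
vertex 2.963 -3.82 -1.754
vertex 2.646 -2.191 -1.807
vertex 2.011 -4.036 -2.701
endloop
endfacet
facet normal -0.191 0.981 -0.032
outer loop
vertex 1.694 -2.407 -2.754
vertex 2.646 -2.191 -1.807
vertex 2.857 -2.22 -3.966
endloop
endfacet
facet normal 0.688 0.111 -0.717
outer loop
vertex 3.809 -2.004 -3.019
vertex 4.126 -3.633 -2.966
vertex 2.857 -2.22 -3.966
endloop
endfacet
facet normal -0.191 0.981 -0.032
outer loop
vertex 2.857 -2.22 -3.966
vertex 2.646 -2.191 -1.807
vertex 3.809 -2.004 -3.019
endloop
endfacet
facet normal 0.700 0.159 0.696
outer loop
vertex 3.809 -2.004 -3.019
vertex 2.963 -3.82 -1.754
vertex 4.126 -3.633 -2.966
endloop
endfacet
facet normal 0.700 0.159 0.696
outer loop
vertex 2.646 -2.191 -1.807
vertex 2.963 -3.82 -1.754
vertex 3.809 -2.004 -3.019
endloop
endfacet
facet normal -0.794 -0.064 -0.605
outer loop
vertex 0.061 1.473 0.976
vertex -0.225 1.9 1.306
vertex 0.123 2.063 0.832
endloop
endfacet
facet normal 0.790 -0.223 -0.572
outer loop
vertex 0.061 1.473 0.976
vertex 0.123 2.063 0.832
vertex 1.285 2.02 2.454
endloop
endfacet
facet normal -0.794 -0.063 -0.605
outer loop
vertex 0.123 2.063 0.832
vertex -0.225 1.9 1.306
vertex -0.162 2.489 1.162
endloop
endfacet
facet normal 0.587 0.703 -0.402
outer loop
vertex 0.123 2.063 0.832
vertex -0.162 2.489 1.162
vertex 1.285 2.02 2.454
endloop
endfacet
facet normal -0.794 -0.063 -0.605
outer loop
vertex -0.162 2.489 1.162
vertex -0.225 1.9 1.306
vertex -0.51 2.326 1.636
endloop
endfacet
facet normal 0.010 0.943 0.332
outer loop
vertex -0.162 2.489 1.162
vertex -0.51 2.326 1.636
vertex 1.285 2.02 2.454
endloop
endfacet
facet normal -0.795 -0.064 -0.604
outer loop
vertex -0.51 2.326 1.636
vertex -0.225 1.9 1.306
vertex -0.572 1.736 1.78
endloop
endfacet
facet normal -0.364 0.257 0.895
outer loop
vertex -0.51 2.326 1.636
vertex -0.572 1.736 1.78
vertex 1.285 2.02 2.454
endloop
endfacet
facet normal -0.795 -0.064 -0.604
outer loop
vertex -0.572 1.736 1.78
vertex -0.225 1.9 1.306
vertex -0.287 1.31 1.45
endloop
endfacet
facet normal -0.161 -0.669 0.725
outer loop
vertex -0.572 1.736 1.78
vertex -0.287 1.31 1.45
vertex 1.285 2.02 2.454
endloop
endfacet
facet normal -0.794 -0.064 -0.605
outer loop
vertex -0.287 1.31 1.45
vertex -0.225 1.9 1.306
vertex 0.061 1.473 0.976
endloop
endfacet
facet normal 0.416 -0.909 -0.008
outer loop
vertex -0.287 1.31 1.45
vertex 0.061 1.473 0.976
vertex 1.285 2.02 2.454
endloop
endfacet

endsolid


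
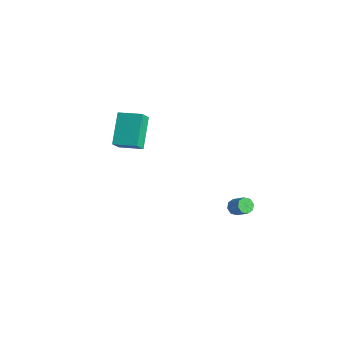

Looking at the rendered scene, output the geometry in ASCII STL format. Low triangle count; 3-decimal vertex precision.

solid 
facet normal -0.708 -0.031 -0.706
outer loop
vertex 3.445 1.997 -4.147
vertex 3.123 1.783 -3.815
vertex 3.237 2.262 -3.95
endloop
endfacet
facet normal 0.463 0.733 -0.497
outer loop
vertex 3.445 1.997 -4.147
vertex 3.237 2.262 -3.95
vertex 4.239 2.031 -3.357
endloop
endfacet
facet normal 0.463 0.736 -0.495
outer loop
vertex 4.239 2.031 -3.357
vertex 3.237 2.262 -3.95
vertex 4.03 2.295 -3.16
endloop
endfacet
facet normal 0.707 0.032 0.707
outer loop
vertex 4.239 2.031 -3.357
vertex 4.03 2.295 -3.16
vertex 3.917 1.817 -3.025
endloop
endfacet
facet normal -0.708 -0.030 -0.705
outer loop
vertex 3.237 2.262 -3.95
vertex 3.123 1.783 -3.815
vertex 2.962 2.246 -3.673
endloop
endfacet
facet normal -0.050 0.999 0.008
outer loop
vertex 3.237 2.262 -3.95
vertex 2.962 2.246 -3.673
vertex 4.03 2.295 -3.16
endloop
endfacet
facet normal -0.050 0.999 0.008
outer loop
vertex 4.03 2.295 -3.16
vertex 2.962 2.246 -3.673
vertex 3.755 2.279 -2.883
endloop
endfacet
facet normal 0.708 0.032 0.705
outer loop
vertex 4.03 2.295 -3.16
vertex 3.755 2.279 -2.883
vertex 3.917 1.817 -3.025
endloop
endfacet
facet normal -0.708 -0.030 -0.705
outer loop
vertex 2.962 2.246 -3.673
vertex 3.123 1.783 -3.815
vertex 2.782 1.959 -3.48
endloop
endfacet
facet normal -0.534 0.676 0.508
outer loop
vertex 2.962 2.246 -3.673
vertex 2.782 1.959 -3.48
vertex 3.755 2.279 -2.883
endloop
endfacet
facet normal -0.534 0.677 0.507
outer loop
vertex 3.755 2.279 -2.883
vertex 2.782 1.959 -3.48
vertex 3.575 1.992 -2.689
endloop
endfacet
facet normal 0.709 0.032 0.705
outer loop
vertex 3.755 2.279 -2.883
vertex 3.575 1.992 -2.689
vertex 3.917 1.817 -3.025
endloop
endfacet
facet normal -0.708 -0.029 -0.706
outer loop
vertex 2.782 1.959 -3.48
vertex 3.123 1.783 -3.815
vertex 2.801 1.569 -3.483
endloop
endfacet
facet normal -0.705 -0.040 0.708
outer loop
vertex 2.782 1.959 -3.48
vertex 2.801 1.569 -3.483
vertex 3.575 1.992 -2.689
endloop
endfacet
facet normal -0.704 -0.043 0.709
outer loop
vertex 3.575 1.992 -2.689
vertex 2.801 1.569 -3.483
vertex 3.595 1.603 -2.693
endloop
endfacet
facet normal 0.708 0.029 0.706
outer loop
vertex 3.575 1.992 -2.689
vertex 3.595 1.603 -2.693
vertex 3.917 1.817 -3.025
endloop
endfacet
facet normal -0.707 -0.032 -0.707
outer loop
vertex 2.801 1.569 -3.483
vertex 3.123 1.783 -3.815
vertex 3.01 1.305 -3.68
endloop
endfacet
facet normal -0.462 -0.736 0.496
outer loop
vertex 2.801 1.569 -3.483
vertex 3.01 1.305 -3.68
vertex 3.595 1.603 -2.693
endloop
endfacet
facet normal -0.464 -0.733 0.497
outer loop
vertex 3.595 1.603 -2.693
vertex 3.01 1.305 -3.68
vertex 3.803 1.338 -2.89
endloop
endfacet
facet normal 0.708 0.031 0.706
outer loop
vertex 3.595 1.603 -2.693
vertex 3.803 1.338 -2.89
vertex 3.917 1.817 -3.025
endloop
endfacet
facet normal -0.708 -0.032 -0.705
outer loop
vertex 3.01 1.305 -3.68
vertex 3.123 1.783 -3.815
vertex 3.285 1.321 -3.957
endloop
endfacet
facet normal 0.050 -0.999 -0.008
outer loop
vertex 3.01 1.305 -3.68
vertex 3.285 1.321 -3.957
vertex 3.803 1.338 -2.89
endloop
endfacet
facet normal 0.050 -0.999 -0.008
outer loop
vertex 3.803 1.338 -2.89
vertex 3.285 1.321 -3.957
vertex 4.078 1.354 -3.167
endloop
endfacet
facet normal 0.708 0.030 0.705
outer loop
vertex 3.803 1.338 -2.89
vertex 4.078 1.354 -3.167
vertex 3.917 1.817 -3.025
endloop
endfacet
facet normal -0.709 -0.032 -0.705
outer loop
vertex 3.285 1.321 -3.957
vertex 3.123 1.783 -3.815
vertex 3.465 1.608 -4.151
endloop
endfacet
facet normal 0.533 -0.677 -0.507
outer loop
vertex 3.285 1.321 -3.957
vertex 3.465 1.608 -4.151
vertex 4.078 1.354 -3.167
endloop
endfacet
facet normal 0.534 -0.676 -0.507
outer loop
vertex 4.078 1.354 -3.167
vertex 3.465 1.608 -4.151
vertex 4.258 1.641 -3.36
endloop
endfacet
facet normal 0.708 0.030 0.705
outer loop
vertex 4.078 1.354 -3.167
vertex 4.258 1.641 -3.36
vertex 3.917 1.817 -3.025
endloop
endfacet
facet normal -0.708 -0.029 -0.706
outer loop
vertex 3.465 1.608 -4.151
vertex 3.123 1.783 -3.815
vertex 3.445 1.997 -4.147
endloop
endfacet
facet normal 0.705 0.044 -0.708
outer loop
vertex 3.465 1.608 -4.151
vertex 3.445 1.997 -4.147
vertex 4.258 1.641 -3.36
endloop
endfacet
facet normal 0.704 0.040 -0.709
outer loop
vertex 4.258 1.641 -3.36
vertex 3.445 1.997 -4.147
vertex 4.239 2.031 -3.357
endloop
endfacet
facet normal 0.708 0.029 0.706
outer loop
vertex 4.258 1.641 -3.36
vertex 4.239 2.031 -3.357
vertex 3.917 1.817 -3.025
endloop
endfacet
facet normal -0.842 -0.505 -0.192
outer loop
vertex -4.739 0.193 -0.051
vertex -4.911 0.803 -0.901
vertex -3.658 -1.159 -1.239
endloop
endfacet
facet normal 0.162 -0.575 0.802
outer loop
vertex -2.429 -0.423 -0.959
vertex -4.739 0.193 -0.051
vertex -3.658 -1.159 -1.239
endloop
endfacet
facet normal -0.842 -0.505 -0.192
outer loop
vertex -3.658 -1.159 -1.239
vertex -4.911 0.803 -0.901
vertex -3.83 -0.549 -2.089
endloop
endfacet
facet normal 0.515 -0.644 -0.566
outer loop
vertex -3.83 -0.549 -2.089
vertex -2.429 -0.423 -0.959
vertex -3.658 -1.159 -1.239
endloop
endfacet
facet normal -0.515 0.644 0.566
outer loop
vertex -4.739 0.193 -0.051
vertex -3.682 1.539 -0.621
vertex -4.911 0.803 -0.901
endloop
endfacet
facet normal 0.162 -0.575 0.802
outer loop
vertex -3.51 0.929 0.229
vertex -4.739 0.193 -0.051
vertex -2.429 -0.423 -0.959
endloop
endfacet
facet normal -0.515 0.644 0.566
outer loop
vertex -3.51 0.929 0.229
vertex -3.682 1.539 -0.621
vertex -4.739 0.193 -0.051
endloop
endfacet
facet normal -0.162 0.575 -0.802
outer loop
vertex -4.911 0.803 -0.901
vertex -3.682 1.539 -0.621
vertex -3.83 -0.549 -2.089
endloop
endfacet
facet normal 0.515 -0.644 -0.566
outer loop
vertex -2.601 0.187 -1.809
vertex -2.429 -0.423 -0.959
vertex -3.83 -0.549 -2.089
endloop
endfacet
facet normal -0.162 0.575 -0.802
outer loop
vertex -3.83 -0.549 -2.089
vertex -3.682 1.539 -0.621
vertex -2.601 0.187 -1.809
endloop
endfacet
facet normal 0.842 0.505 0.192
outer loop
vertex -2.601 0.187 -1.809
vertex -3.51 0.929 0.229
vertex -2.429 -0.423 -0.959
endloop
endfacet
facet normal 0.842 0.505 0.192
outer loop
vertex -3.682 1.539 -0.621
vertex -3.51 0.929 0.229
vertex -2.601 0.187 -1.809
endloop
endfacet

endsolid


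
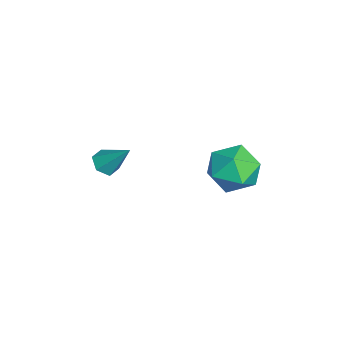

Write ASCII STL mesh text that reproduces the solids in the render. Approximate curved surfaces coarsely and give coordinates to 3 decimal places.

solid 
facet normal -0.335 -0.585 -0.739
outer loop
vertex -2.006 -3.337 -2.59
vertex -2.5 -3.015 -2.621
vertex -2.031 -2.87 -2.948
endloop
endfacet
facet normal 0.999 0.027 -0.035
outer loop
vertex -2.006 -3.337 -2.59
vertex -2.031 -2.87 -2.948
vertex -2.0 -2.145 -1.519
endloop
endfacet
facet normal -0.336 -0.583 -0.740
outer loop
vertex -2.031 -2.87 -2.948
vertex -2.5 -3.015 -2.621
vertex -2.524 -2.547 -2.979
endloop
endfacet
facet normal 0.521 0.757 -0.395
outer loop
vertex -2.031 -2.87 -2.948
vertex -2.524 -2.547 -2.979
vertex -2.0 -2.145 -1.519
endloop
endfacet
facet normal -0.334 -0.583 -0.740
outer loop
vertex -2.524 -2.547 -2.979
vertex -2.5 -3.015 -2.621
vertex -2.993 -2.693 -2.652
endloop
endfacet
facet normal -0.371 0.921 -0.121
outer loop
vertex -2.524 -2.547 -2.979
vertex -2.993 -2.693 -2.652
vertex -2.0 -2.145 -1.519
endloop
endfacet
facet normal -0.335 -0.584 -0.740
outer loop
vertex -2.993 -2.693 -2.652
vertex -2.5 -3.015 -2.621
vertex -2.968 -3.161 -2.294
endloop
endfacet
facet normal -0.782 0.352 0.515
outer loop
vertex -2.993 -2.693 -2.652
vertex -2.968 -3.161 -2.294
vertex -2.0 -2.145 -1.519
endloop
endfacet
facet normal -0.334 -0.585 -0.739
outer loop
vertex -2.968 -3.161 -2.294
vertex -2.5 -3.015 -2.621
vertex -2.475 -3.483 -2.262
endloop
endfacet
facet normal -0.304 -0.378 0.875
outer loop
vertex -2.968 -3.161 -2.294
vertex -2.475 -3.483 -2.262
vertex -2.0 -2.145 -1.519
endloop
endfacet
facet normal -0.335 -0.585 -0.739
outer loop
vertex -2.475 -3.483 -2.262
vertex -2.5 -3.015 -2.621
vertex -2.006 -3.337 -2.59
endloop
endfacet
facet normal 0.588 -0.542 0.600
outer loop
vertex -2.475 -3.483 -2.262
vertex -2.006 -3.337 -2.59
vertex -2.0 -2.145 -1.519
endloop
endfacet
facet normal -0.640 -0.765 0.070
outer loop
vertex -3.152 1.242 -2.786
vertex -2.388 0.564 -3.205
vertex -2.451 0.717 -2.113
endloop
endfacet
facet normal -0.766 -0.281 0.579
outer loop
vertex -3.152 1.242 -2.786
vertex -2.451 0.717 -2.113
vertex -2.702 1.777 -1.931
endloop
endfacet
facet normal -0.903 0.342 0.261
outer loop
vertex -3.152 1.242 -2.786
vertex -2.702 1.777 -1.931
vertex -2.795 2.279 -2.91
endloop
endfacet
facet normal -0.862 0.243 -0.445
outer loop
vertex -3.152 1.242 -2.786
vertex -2.795 2.279 -2.91
vertex -2.6 1.529 -3.698
endloop
endfacet
facet normal -0.700 -0.441 -0.562
outer loop
vertex -3.152 1.242 -2.786
vertex -2.6 1.529 -3.698
vertex -2.388 0.564 -3.205
endloop
endfacet
facet normal -0.169 -0.206 0.964
outer loop
vertex -2.702 1.777 -1.931
vertex -2.451 0.717 -2.113
vertex -1.66 1.431 -1.822
endloop
endfacet
facet normal 0.035 -0.989 0.141
outer loop
vertex -2.451 0.717 -2.113
vertex -2.388 0.564 -3.205
vertex -1.465 0.681 -2.61
endloop
endfacet
facet normal -0.062 -0.465 -0.883
outer loop
vertex -2.388 0.564 -3.205
vertex -2.6 1.529 -3.698
vertex -1.558 1.183 -3.589
endloop
endfacet
facet normal -0.326 0.643 -0.693
outer loop
vertex -2.6 1.529 -3.698
vertex -2.795 2.279 -2.91
vertex -1.809 2.243 -3.407
endloop
endfacet
facet normal -0.391 0.803 0.449
outer loop
vertex -2.795 2.279 -2.91
vertex -2.702 1.777 -1.931
vertex -1.872 2.396 -2.315
endloop
endfacet
facet normal 0.862 -0.243 0.445
outer loop
vertex -1.108 1.718 -2.734
vertex -1.66 1.431 -1.822
vertex -1.465 0.681 -2.61
endloop
endfacet
facet normal 0.903 -0.342 -0.261
outer loop
vertex -1.108 1.718 -2.734
vertex -1.465 0.681 -2.61
vertex -1.558 1.183 -3.589
endloop
endfacet
facet normal 0.766 0.281 -0.579
outer loop
vertex -1.108 1.718 -2.734
vertex -1.558 1.183 -3.589
vertex -1.809 2.243 -3.407
endloop
endfacet
facet normal 0.640 0.765 -0.070
outer loop
vertex -1.108 1.718 -2.734
vertex -1.809 2.243 -3.407
vertex -1.872 2.396 -2.315
endloop
endfacet
facet normal 0.700 0.441 0.562
outer loop
vertex -1.108 1.718 -2.734
vertex -1.872 2.396 -2.315
vertex -1.66 1.431 -1.822
endloop
endfacet
facet normal 0.326 -0.643 0.693
outer loop
vertex -1.465 0.681 -2.61
vertex -1.66 1.431 -1.822
vertex -2.451 0.717 -2.113
endloop
endfacet
facet normal 0.391 -0.803 -0.449
outer loop
vertex -1.558 1.183 -3.589
vertex -1.465 0.681 -2.61
vertex -2.388 0.564 -3.205
endloop
endfacet
facet normal 0.169 0.206 -0.964
outer loop
vertex -1.809 2.243 -3.407
vertex -1.558 1.183 -3.589
vertex -2.6 1.529 -3.698
endloop
endfacet
facet normal -0.035 0.989 -0.141
outer loop
vertex -1.872 2.396 -2.315
vertex -1.809 2.243 -3.407
vertex -2.795 2.279 -2.91
endloop
endfacet
facet normal 0.062 0.465 0.883
outer loop
vertex -1.66 1.431 -1.822
vertex -1.872 2.396 -2.315
vertex -2.702 1.777 -1.931
endloop
endfacet

endsolid


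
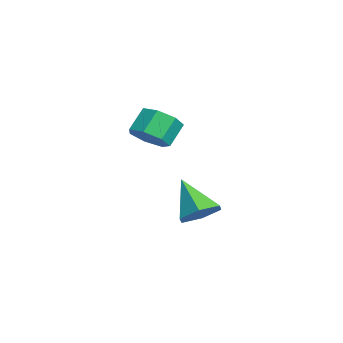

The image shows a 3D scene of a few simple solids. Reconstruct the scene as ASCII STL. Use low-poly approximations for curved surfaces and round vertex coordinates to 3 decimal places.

solid 
facet normal 0.461 -0.510 -0.726
outer loop
vertex 2.787 -1.939 3.565
vertex 2.066 -2.294 3.357
vertex 2.397 -1.588 3.071
endloop
endfacet
facet normal 0.704 0.708 -0.052
outer loop
vertex 2.787 -1.939 3.565
vertex 2.397 -1.588 3.071
vertex 2.276 -1.372 4.371
endloop
endfacet
facet normal 0.704 0.708 -0.052
outer loop
vertex 2.276 -1.372 4.371
vertex 2.397 -1.588 3.071
vertex 1.886 -1.021 3.877
endloop
endfacet
facet normal -0.460 0.511 0.726
outer loop
vertex 2.276 -1.372 4.371
vertex 1.886 -1.021 3.877
vertex 1.554 -1.726 4.163
endloop
endfacet
facet normal 0.461 -0.510 -0.726
outer loop
vertex 2.397 -1.588 3.071
vertex 2.066 -2.294 3.357
vertex 1.758 -1.769 2.793
endloop
endfacet
facet normal 0.015 0.822 -0.569
outer loop
vertex 2.397 -1.588 3.071
vertex 1.758 -1.769 2.793
vertex 1.886 -1.021 3.877
endloop
endfacet
facet normal 0.016 0.822 -0.569
outer loop
vertex 1.886 -1.021 3.877
vertex 1.758 -1.769 2.793
vertex 1.247 -1.202 3.598
endloop
endfacet
facet normal -0.461 0.511 0.725
outer loop
vertex 1.886 -1.021 3.877
vertex 1.247 -1.202 3.598
vertex 1.554 -1.726 4.163
endloop
endfacet
facet normal 0.460 -0.511 -0.726
outer loop
vertex 1.758 -1.769 2.793
vertex 2.066 -2.294 3.357
vertex 1.35 -2.344 2.939
endloop
endfacet
facet normal -0.683 0.318 -0.657
outer loop
vertex 1.758 -1.769 2.793
vertex 1.35 -2.344 2.939
vertex 1.247 -1.202 3.598
endloop
endfacet
facet normal -0.684 0.317 -0.657
outer loop
vertex 1.247 -1.202 3.598
vertex 1.35 -2.344 2.939
vertex 0.839 -1.777 3.745
endloop
endfacet
facet normal -0.460 0.512 0.725
outer loop
vertex 1.247 -1.202 3.598
vertex 0.839 -1.777 3.745
vertex 1.554 -1.726 4.163
endloop
endfacet
facet normal 0.460 -0.512 -0.726
outer loop
vertex 1.35 -2.344 2.939
vertex 2.066 -2.294 3.357
vertex 1.481 -2.882 3.401
endloop
endfacet
facet normal -0.869 -0.427 -0.251
outer loop
vertex 1.35 -2.344 2.939
vertex 1.481 -2.882 3.401
vertex 0.839 -1.777 3.745
endloop
endfacet
facet normal -0.869 -0.427 -0.251
outer loop
vertex 0.839 -1.777 3.745
vertex 1.481 -2.882 3.401
vertex 0.97 -2.315 4.206
endloop
endfacet
facet normal -0.461 0.510 0.726
outer loop
vertex 0.839 -1.777 3.745
vertex 0.97 -2.315 4.206
vertex 1.554 -1.726 4.163
endloop
endfacet
facet normal 0.459 -0.511 -0.726
outer loop
vertex 1.481 -2.882 3.401
vertex 2.066 -2.294 3.357
vertex 2.053 -2.976 3.829
endloop
endfacet
facet normal -0.398 -0.850 0.346
outer loop
vertex 1.481 -2.882 3.401
vertex 2.053 -2.976 3.829
vertex 0.97 -2.315 4.206
endloop
endfacet
facet normal -0.399 -0.850 0.345
outer loop
vertex 0.97 -2.315 4.206
vertex 2.053 -2.976 3.829
vertex 1.541 -2.409 4.635
endloop
endfacet
facet normal -0.461 0.510 0.726
outer loop
vertex 0.97 -2.315 4.206
vertex 1.541 -2.409 4.635
vertex 1.554 -1.726 4.163
endloop
endfacet
facet normal 0.461 -0.511 -0.726
outer loop
vertex 2.053 -2.976 3.829
vertex 2.066 -2.294 3.357
vertex 2.633 -2.557 3.902
endloop
endfacet
facet normal 0.371 -0.632 0.680
outer loop
vertex 2.053 -2.976 3.829
vertex 2.633 -2.557 3.902
vertex 1.541 -2.409 4.635
endloop
endfacet
facet normal 0.371 -0.632 0.681
outer loop
vertex 1.541 -2.409 4.635
vertex 2.633 -2.557 3.902
vertex 2.122 -1.989 4.708
endloop
endfacet
facet normal -0.460 0.511 0.726
outer loop
vertex 1.541 -2.409 4.635
vertex 2.122 -1.989 4.708
vertex 1.554 -1.726 4.163
endloop
endfacet
facet normal 0.461 -0.511 -0.726
outer loop
vertex 2.633 -2.557 3.902
vertex 2.066 -2.294 3.357
vertex 2.787 -1.939 3.565
endloop
endfacet
facet normal 0.862 0.060 0.504
outer loop
vertex 2.633 -2.557 3.902
vertex 2.787 -1.939 3.565
vertex 2.122 -1.989 4.708
endloop
endfacet
facet normal 0.862 0.060 0.504
outer loop
vertex 2.122 -1.989 4.708
vertex 2.787 -1.939 3.565
vertex 2.276 -1.372 4.371
endloop
endfacet
facet normal -0.460 0.511 0.726
outer loop
vertex 2.122 -1.989 4.708
vertex 2.276 -1.372 4.371
vertex 1.554 -1.726 4.163
endloop
endfacet
facet normal 0.614 0.293 -0.732
outer loop
vertex 2.316 -0.539 -0.202
vertex 1.606 -0.355 -0.724
vertex 1.945 0.281 -0.185
endloop
endfacet
facet normal 0.376 0.151 0.914
outer loop
vertex 2.316 -0.539 -0.202
vertex 1.945 0.281 -0.185
vertex 0.494 -0.885 0.604
endloop
endfacet
facet normal 0.614 0.293 -0.732
outer loop
vertex 1.945 0.281 -0.185
vertex 1.606 -0.355 -0.724
vertex 1.235 0.465 -0.707
endloop
endfacet
facet normal -0.261 0.742 0.617
outer loop
vertex 1.945 0.281 -0.185
vertex 1.235 0.465 -0.707
vertex 0.494 -0.885 0.604
endloop
endfacet
facet normal 0.613 0.293 -0.734
outer loop
vertex 1.235 0.465 -0.707
vertex 1.606 -0.355 -0.724
vertex 0.895 -0.172 -1.245
endloop
endfacet
facet normal -0.880 0.476 -0.007
outer loop
vertex 1.235 0.465 -0.707
vertex 0.895 -0.172 -1.245
vertex 0.494 -0.885 0.604
endloop
endfacet
facet normal 0.613 0.293 -0.734
outer loop
vertex 0.895 -0.172 -1.245
vertex 1.606 -0.355 -0.724
vertex 1.266 -0.992 -1.262
endloop
endfacet
facet normal -0.861 -0.383 -0.334
outer loop
vertex 0.895 -0.172 -1.245
vertex 1.266 -0.992 -1.262
vertex 0.494 -0.885 0.604
endloop
endfacet
facet normal 0.614 0.291 -0.733
outer loop
vertex 1.266 -0.992 -1.262
vertex 1.606 -0.355 -0.724
vertex 1.976 -1.175 -0.74
endloop
endfacet
facet normal -0.224 -0.974 -0.037
outer loop
vertex 1.266 -0.992 -1.262
vertex 1.976 -1.175 -0.74
vertex 0.494 -0.885 0.604
endloop
endfacet
facet normal 0.615 0.292 -0.733
outer loop
vertex 1.976 -1.175 -0.74
vertex 1.606 -0.355 -0.724
vertex 2.316 -0.539 -0.202
endloop
endfacet
facet normal 0.394 -0.707 0.587
outer loop
vertex 1.976 -1.175 -0.74
vertex 2.316 -0.539 -0.202
vertex 0.494 -0.885 0.604
endloop
endfacet

endsolid


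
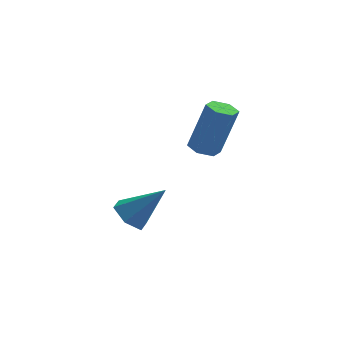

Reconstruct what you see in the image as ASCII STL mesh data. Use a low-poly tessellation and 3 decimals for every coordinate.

solid 
facet normal -0.688 0.035 -0.725
outer loop
vertex -2.979 -2.03 -0.619
vertex -3.511 -2.211 -0.123
vertex -3.344 -1.49 -0.247
endloop
endfacet
facet normal 0.750 0.635 -0.186
outer loop
vertex -2.979 -2.03 -0.619
vertex -3.344 -1.49 -0.247
vertex -2.349 -2.269 1.103
endloop
endfacet
facet normal -0.688 0.035 -0.725
outer loop
vertex -3.344 -1.49 -0.247
vertex -3.511 -2.211 -0.123
vertex -3.876 -1.672 0.249
endloop
endfacet
facet normal 0.104 0.893 0.439
outer loop
vertex -3.344 -1.49 -0.247
vertex -3.876 -1.672 0.249
vertex -2.349 -2.269 1.103
endloop
endfacet
facet normal -0.688 0.035 -0.725
outer loop
vertex -3.876 -1.672 0.249
vertex -3.511 -2.211 -0.123
vertex -4.043 -2.392 0.373
endloop
endfacet
facet normal -0.399 0.245 0.884
outer loop
vertex -3.876 -1.672 0.249
vertex -4.043 -2.392 0.373
vertex -2.349 -2.269 1.103
endloop
endfacet
facet normal -0.688 0.034 -0.725
outer loop
vertex -4.043 -2.392 0.373
vertex -3.511 -2.211 -0.123
vertex -3.678 -2.931 0.002
endloop
endfacet
facet normal -0.256 -0.660 0.706
outer loop
vertex -4.043 -2.392 0.373
vertex -3.678 -2.931 0.002
vertex -2.349 -2.269 1.103
endloop
endfacet
facet normal -0.688 0.034 -0.725
outer loop
vertex -3.678 -2.931 0.002
vertex -3.511 -2.211 -0.123
vertex -3.146 -2.75 -0.495
endloop
endfacet
facet normal 0.389 -0.918 0.082
outer loop
vertex -3.678 -2.931 0.002
vertex -3.146 -2.75 -0.495
vertex -2.349 -2.269 1.103
endloop
endfacet
facet normal -0.688 0.035 -0.725
outer loop
vertex -3.146 -2.75 -0.495
vertex -3.511 -2.211 -0.123
vertex -2.979 -2.03 -0.619
endloop
endfacet
facet normal 0.892 -0.269 -0.364
outer loop
vertex -3.146 -2.75 -0.495
vertex -2.979 -2.03 -0.619
vertex -2.349 -2.269 1.103
endloop
endfacet
facet normal -0.306 -0.037 -0.951
outer loop
vertex -0.563 -1.804 2.607
vertex -1.105 -1.826 2.782
vertex -0.858 -1.322 2.683
endloop
endfacet
facet normal 0.799 0.533 -0.278
outer loop
vertex -0.563 -1.804 2.607
vertex -0.858 -1.322 2.683
vertex 0.027 -1.732 4.443
endloop
endfacet
facet normal 0.799 0.533 -0.278
outer loop
vertex 0.027 -1.732 4.443
vertex -0.858 -1.322 2.683
vertex -0.268 -1.25 4.519
endloop
endfacet
facet normal 0.306 0.037 0.951
outer loop
vertex 0.027 -1.732 4.443
vertex -0.268 -1.25 4.519
vertex -0.515 -1.754 4.618
endloop
endfacet
facet normal -0.306 -0.037 -0.951
outer loop
vertex -0.858 -1.322 2.683
vertex -1.105 -1.826 2.782
vertex -1.4 -1.344 2.858
endloop
endfacet
facet normal -0.048 0.999 -0.024
outer loop
vertex -0.858 -1.322 2.683
vertex -1.4 -1.344 2.858
vertex -0.268 -1.25 4.519
endloop
endfacet
facet normal -0.048 0.999 -0.024
outer loop
vertex -0.268 -1.25 4.519
vertex -1.4 -1.344 2.858
vertex -0.81 -1.272 4.694
endloop
endfacet
facet normal 0.306 0.037 0.951
outer loop
vertex -0.268 -1.25 4.519
vertex -0.81 -1.272 4.694
vertex -0.515 -1.754 4.618
endloop
endfacet
facet normal -0.306 -0.037 -0.951
outer loop
vertex -1.4 -1.344 2.858
vertex -1.105 -1.826 2.782
vertex -1.647 -1.848 2.957
endloop
endfacet
facet normal -0.848 0.465 0.254
outer loop
vertex -1.4 -1.344 2.858
vertex -1.647 -1.848 2.957
vertex -0.81 -1.272 4.694
endloop
endfacet
facet normal -0.848 0.465 0.254
outer loop
vertex -0.81 -1.272 4.694
vertex -1.647 -1.848 2.957
vertex -1.057 -1.776 4.793
endloop
endfacet
facet normal 0.306 0.037 0.951
outer loop
vertex -0.81 -1.272 4.694
vertex -1.057 -1.776 4.793
vertex -0.515 -1.754 4.618
endloop
endfacet
facet normal -0.306 -0.037 -0.951
outer loop
vertex -1.647 -1.848 2.957
vertex -1.105 -1.826 2.782
vertex -1.352 -2.33 2.881
endloop
endfacet
facet normal -0.799 -0.533 0.278
outer loop
vertex -1.647 -1.848 2.957
vertex -1.352 -2.33 2.881
vertex -1.057 -1.776 4.793
endloop
endfacet
facet normal -0.799 -0.533 0.278
outer loop
vertex -1.057 -1.776 4.793
vertex -1.352 -2.33 2.881
vertex -0.762 -2.258 4.717
endloop
endfacet
facet normal 0.306 0.037 0.951
outer loop
vertex -1.057 -1.776 4.793
vertex -0.762 -2.258 4.717
vertex -0.515 -1.754 4.618
endloop
endfacet
facet normal -0.306 -0.037 -0.951
outer loop
vertex -1.352 -2.33 2.881
vertex -1.105 -1.826 2.782
vertex -0.81 -2.308 2.706
endloop
endfacet
facet normal 0.048 -0.999 0.024
outer loop
vertex -1.352 -2.33 2.881
vertex -0.81 -2.308 2.706
vertex -0.762 -2.258 4.717
endloop
endfacet
facet normal 0.048 -0.999 0.024
outer loop
vertex -0.762 -2.258 4.717
vertex -0.81 -2.308 2.706
vertex -0.22 -2.236 4.542
endloop
endfacet
facet normal 0.306 0.037 0.951
outer loop
vertex -0.762 -2.258 4.717
vertex -0.22 -2.236 4.542
vertex -0.515 -1.754 4.618
endloop
endfacet
facet normal -0.306 -0.037 -0.951
outer loop
vertex -0.81 -2.308 2.706
vertex -1.105 -1.826 2.782
vertex -0.563 -1.804 2.607
endloop
endfacet
facet normal 0.848 -0.465 -0.254
outer loop
vertex -0.81 -2.308 2.706
vertex -0.563 -1.804 2.607
vertex -0.22 -2.236 4.542
endloop
endfacet
facet normal 0.848 -0.465 -0.254
outer loop
vertex -0.22 -2.236 4.542
vertex -0.563 -1.804 2.607
vertex 0.027 -1.732 4.443
endloop
endfacet
facet normal 0.306 0.037 0.951
outer loop
vertex -0.22 -2.236 4.542
vertex 0.027 -1.732 4.443
vertex -0.515 -1.754 4.618
endloop
endfacet

endsolid


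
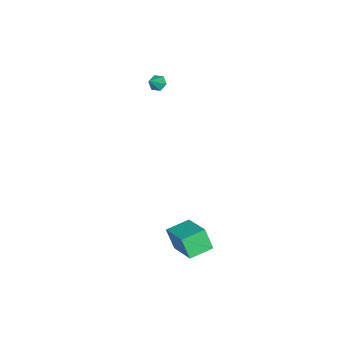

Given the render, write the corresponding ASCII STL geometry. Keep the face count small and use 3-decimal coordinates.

solid 
facet normal -0.747 0.045 -0.663
outer loop
vertex -3.226 -3.696 2.388
vertex -3.565 -3.515 2.782
vertex -3.276 -3.156 2.481
endloop
endfacet
facet normal 0.900 0.154 -0.409
outer loop
vertex -3.226 -3.696 2.388
vertex -3.276 -3.156 2.481
vertex -2.735 -3.565 3.518
endloop
endfacet
facet normal -0.747 0.045 -0.663
outer loop
vertex -3.276 -3.156 2.481
vertex -3.565 -3.515 2.782
vertex -3.615 -2.975 2.875
endloop
endfacet
facet normal 0.525 0.849 0.061
outer loop
vertex -3.276 -3.156 2.481
vertex -3.615 -2.975 2.875
vertex -2.735 -3.565 3.518
endloop
endfacet
facet normal -0.748 0.045 -0.662
outer loop
vertex -3.615 -2.975 2.875
vertex -3.565 -3.515 2.782
vertex -3.903 -3.334 3.176
endloop
endfacet
facet normal -0.080 0.677 0.731
outer loop
vertex -3.615 -2.975 2.875
vertex -3.903 -3.334 3.176
vertex -2.735 -3.565 3.518
endloop
endfacet
facet normal -0.748 0.045 -0.662
outer loop
vertex -3.903 -3.334 3.176
vertex -3.565 -3.515 2.782
vertex -3.853 -3.874 3.083
endloop
endfacet
facet normal -0.310 -0.189 0.932
outer loop
vertex -3.903 -3.334 3.176
vertex -3.853 -3.874 3.083
vertex -2.735 -3.565 3.518
endloop
endfacet
facet normal -0.748 0.045 -0.662
outer loop
vertex -3.853 -3.874 3.083
vertex -3.565 -3.515 2.782
vertex -3.515 -4.055 2.689
endloop
endfacet
facet normal 0.065 -0.885 0.462
outer loop
vertex -3.853 -3.874 3.083
vertex -3.515 -4.055 2.689
vertex -2.735 -3.565 3.518
endloop
endfacet
facet normal -0.747 0.045 -0.663
outer loop
vertex -3.515 -4.055 2.689
vertex -3.565 -3.515 2.782
vertex -3.226 -3.696 2.388
endloop
endfacet
facet normal 0.669 -0.713 -0.208
outer loop
vertex -3.515 -4.055 2.689
vertex -3.226 -3.696 2.388
vertex -2.735 -3.565 3.518
endloop
endfacet
facet normal -0.845 0.511 0.160
outer loop
vertex 2.558 1.956 -1.733
vertex 3.651 3.502 -0.898
vertex 2.672 2.518 -2.922
endloop
endfacet
facet normal -0.529 -0.747 -0.404
outer loop
vertex 3.829 1.818 -3.142
vertex 2.558 1.956 -1.733
vertex 2.672 2.518 -2.922
endloop
endfacet
facet normal -0.845 0.511 0.160
outer loop
vertex 2.672 2.518 -2.922
vertex 3.651 3.502 -0.898
vertex 3.765 4.064 -2.087
endloop
endfacet
facet normal 0.086 0.426 -0.901
outer loop
vertex 3.765 4.064 -2.087
vertex 3.829 1.818 -3.142
vertex 2.672 2.518 -2.922
endloop
endfacet
facet normal -0.086 -0.426 0.901
outer loop
vertex 2.558 1.956 -1.733
vertex 4.808 2.802 -1.118
vertex 3.651 3.502 -0.898
endloop
endfacet
facet normal -0.529 -0.747 -0.404
outer loop
vertex 3.715 1.256 -1.953
vertex 2.558 1.956 -1.733
vertex 3.829 1.818 -3.142
endloop
endfacet
facet normal -0.086 -0.426 0.901
outer loop
vertex 3.715 1.256 -1.953
vertex 4.808 2.802 -1.118
vertex 2.558 1.956 -1.733
endloop
endfacet
facet normal 0.529 0.747 0.404
outer loop
vertex 3.651 3.502 -0.898
vertex 4.808 2.802 -1.118
vertex 3.765 4.064 -2.087
endloop
endfacet
facet normal 0.086 0.426 -0.901
outer loop
vertex 4.922 3.364 -2.307
vertex 3.829 1.818 -3.142
vertex 3.765 4.064 -2.087
endloop
endfacet
facet normal 0.529 0.747 0.404
outer loop
vertex 3.765 4.064 -2.087
vertex 4.808 2.802 -1.118
vertex 4.922 3.364 -2.307
endloop
endfacet
facet normal 0.845 -0.511 -0.160
outer loop
vertex 4.922 3.364 -2.307
vertex 3.715 1.256 -1.953
vertex 3.829 1.818 -3.142
endloop
endfacet
facet normal 0.845 -0.511 -0.160
outer loop
vertex 4.808 2.802 -1.118
vertex 3.715 1.256 -1.953
vertex 4.922 3.364 -2.307
endloop
endfacet

endsolid


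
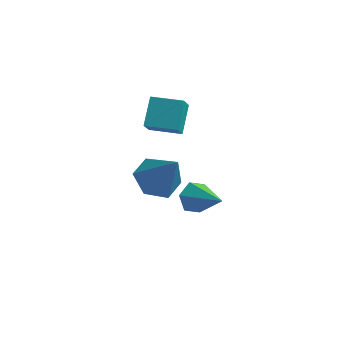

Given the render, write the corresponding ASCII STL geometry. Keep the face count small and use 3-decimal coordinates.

solid 
facet normal -0.997 -0.077 -0.021
outer loop
vertex -1.403 2.46 -0.766
vertex -1.514 3.628 0.216
vertex -1.441 3.198 -1.647
endloop
endfacet
facet normal 0.072 -0.763 -0.642
outer loop
vertex 0.034 3.312 -1.616
vertex -1.403 2.46 -0.766
vertex -1.441 3.198 -1.647
endloop
endfacet
facet normal -0.997 -0.077 -0.021
outer loop
vertex -1.441 3.198 -1.647
vertex -1.514 3.628 0.216
vertex -1.552 4.366 -0.665
endloop
endfacet
facet normal -0.033 0.641 -0.767
outer loop
vertex -1.552 4.366 -0.665
vertex 0.034 3.312 -1.616
vertex -1.441 3.198 -1.647
endloop
endfacet
facet normal 0.033 -0.641 0.767
outer loop
vertex -1.403 2.46 -0.766
vertex -0.039 3.742 0.247
vertex -1.514 3.628 0.216
endloop
endfacet
facet normal 0.072 -0.763 -0.642
outer loop
vertex 0.072 2.574 -0.735
vertex -1.403 2.46 -0.766
vertex 0.034 3.312 -1.616
endloop
endfacet
facet normal 0.033 -0.641 0.767
outer loop
vertex 0.072 2.574 -0.735
vertex -0.039 3.742 0.247
vertex -1.403 2.46 -0.766
endloop
endfacet
facet normal -0.072 0.763 0.642
outer loop
vertex -1.514 3.628 0.216
vertex -0.039 3.742 0.247
vertex -1.552 4.366 -0.665
endloop
endfacet
facet normal -0.033 0.641 -0.767
outer loop
vertex -0.077 4.48 -0.634
vertex 0.034 3.312 -1.616
vertex -1.552 4.366 -0.665
endloop
endfacet
facet normal -0.072 0.763 0.642
outer loop
vertex -1.552 4.366 -0.665
vertex -0.039 3.742 0.247
vertex -0.077 4.48 -0.634
endloop
endfacet
facet normal 0.997 0.077 0.021
outer loop
vertex -0.077 4.48 -0.634
vertex 0.072 2.574 -0.735
vertex 0.034 3.312 -1.616
endloop
endfacet
facet normal 0.997 0.077 0.021
outer loop
vertex -0.039 3.742 0.247
vertex 0.072 2.574 -0.735
vertex -0.077 4.48 -0.634
endloop
endfacet
facet normal -0.503 0.224 -0.835
outer loop
vertex 1.267 -2.038 -0.945
vertex 0.586 -1.456 -0.378
vertex 1.457 -1.008 -0.783
endloop
endfacet
facet normal 0.976 -0.157 -0.148
outer loop
vertex 1.267 -2.038 -0.945
vertex 1.457 -1.008 -0.783
vertex 1.634 -1.924 1.358
endloop
endfacet
facet normal -0.504 0.225 -0.834
outer loop
vertex 1.457 -1.008 -0.783
vertex 0.586 -1.456 -0.378
vertex 0.776 -0.426 -0.215
endloop
endfacet
facet normal 0.732 0.646 0.216
outer loop
vertex 1.457 -1.008 -0.783
vertex 0.776 -0.426 -0.215
vertex 1.634 -1.924 1.358
endloop
endfacet
facet normal -0.504 0.225 -0.834
outer loop
vertex 0.776 -0.426 -0.215
vertex 0.586 -1.456 -0.378
vertex -0.094 -0.875 0.19
endloop
endfacet
facet normal -0.041 0.712 0.701
outer loop
vertex 0.776 -0.426 -0.215
vertex -0.094 -0.875 0.19
vertex 1.634 -1.924 1.358
endloop
endfacet
facet normal -0.504 0.225 -0.834
outer loop
vertex -0.094 -0.875 0.19
vertex 0.586 -1.456 -0.378
vertex -0.285 -1.905 0.027
endloop
endfacet
facet normal -0.570 -0.024 0.821
outer loop
vertex -0.094 -0.875 0.19
vertex -0.285 -1.905 0.027
vertex 1.634 -1.924 1.358
endloop
endfacet
facet normal -0.504 0.224 -0.834
outer loop
vertex -0.285 -1.905 0.027
vertex 0.586 -1.456 -0.378
vertex 0.396 -2.486 -0.54
endloop
endfacet
facet normal -0.325 -0.828 0.457
outer loop
vertex -0.285 -1.905 0.027
vertex 0.396 -2.486 -0.54
vertex 1.634 -1.924 1.358
endloop
endfacet
facet normal -0.503 0.224 -0.835
outer loop
vertex 0.396 -2.486 -0.54
vertex 0.586 -1.456 -0.378
vertex 1.267 -2.038 -0.945
endloop
endfacet
facet normal 0.447 -0.894 -0.027
outer loop
vertex 0.396 -2.486 -0.54
vertex 1.267 -2.038 -0.945
vertex 1.634 -1.924 1.358
endloop
endfacet
facet normal -0.766 0.426 -0.481
outer loop
vertex 1.694 2.076 -4.548
vertex 1.171 1.591 -4.144
vertex 1.38 2.32 -3.831
endloop
endfacet
facet normal 0.749 0.654 0.105
outer loop
vertex 1.694 2.076 -4.548
vertex 1.38 2.32 -3.831
vertex 2.649 0.769 -3.216
endloop
endfacet
facet normal -0.766 0.426 -0.482
outer loop
vertex 1.38 2.32 -3.831
vertex 1.171 1.591 -4.144
vertex 0.856 1.835 -3.427
endloop
endfacet
facet normal 0.195 0.495 0.847
outer loop
vertex 1.38 2.32 -3.831
vertex 0.856 1.835 -3.427
vertex 2.649 0.769 -3.216
endloop
endfacet
facet normal -0.765 0.427 -0.482
outer loop
vertex 0.856 1.835 -3.427
vertex 1.171 1.591 -4.144
vertex 0.647 1.107 -3.74
endloop
endfacet
facet normal -0.289 -0.307 0.907
outer loop
vertex 0.856 1.835 -3.427
vertex 0.647 1.107 -3.74
vertex 2.649 0.769 -3.216
endloop
endfacet
facet normal -0.765 0.427 -0.482
outer loop
vertex 0.647 1.107 -3.74
vertex 1.171 1.591 -4.144
vertex 0.962 0.863 -4.457
endloop
endfacet
facet normal -0.219 -0.949 0.227
outer loop
vertex 0.647 1.107 -3.74
vertex 0.962 0.863 -4.457
vertex 2.649 0.769 -3.216
endloop
endfacet
facet normal -0.766 0.427 -0.481
outer loop
vertex 0.962 0.863 -4.457
vertex 1.171 1.591 -4.144
vertex 1.486 1.348 -4.861
endloop
endfacet
facet normal 0.334 -0.790 -0.514
outer loop
vertex 0.962 0.863 -4.457
vertex 1.486 1.348 -4.861
vertex 2.649 0.769 -3.216
endloop
endfacet
facet normal -0.766 0.426 -0.481
outer loop
vertex 1.486 1.348 -4.861
vertex 1.171 1.591 -4.144
vertex 1.694 2.076 -4.548
endloop
endfacet
facet normal 0.819 0.013 -0.574
outer loop
vertex 1.486 1.348 -4.861
vertex 1.694 2.076 -4.548
vertex 2.649 0.769 -3.216
endloop
endfacet

endsolid
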